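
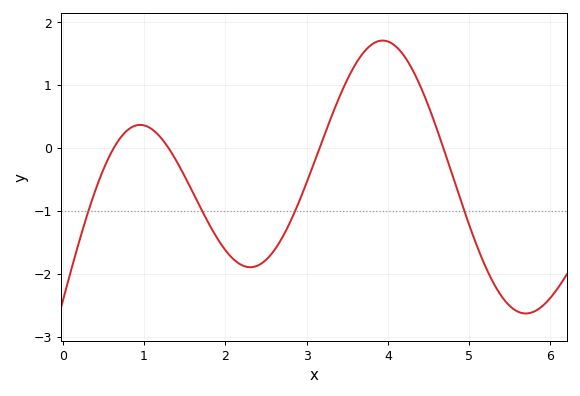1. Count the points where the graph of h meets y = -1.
4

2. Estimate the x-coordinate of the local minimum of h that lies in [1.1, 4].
2.31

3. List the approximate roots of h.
0.628, 1.3, 3.16, 4.68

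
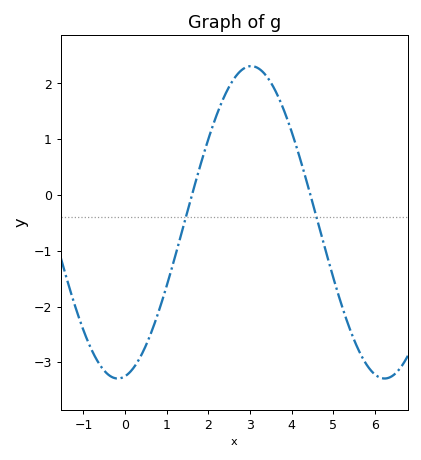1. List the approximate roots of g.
1.61, 4.45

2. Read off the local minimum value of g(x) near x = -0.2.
-3.29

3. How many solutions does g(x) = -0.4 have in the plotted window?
2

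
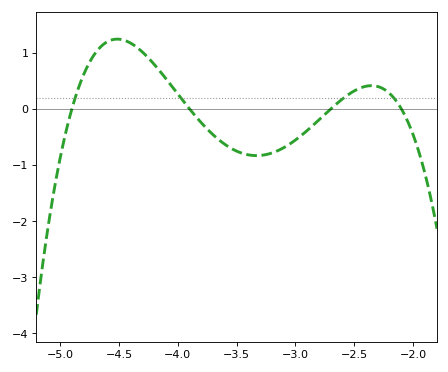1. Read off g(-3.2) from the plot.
-0.785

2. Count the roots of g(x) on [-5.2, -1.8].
4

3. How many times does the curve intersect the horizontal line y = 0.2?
4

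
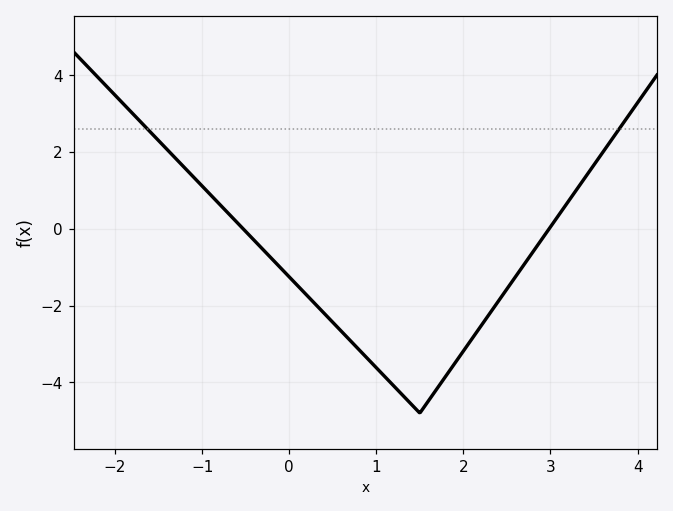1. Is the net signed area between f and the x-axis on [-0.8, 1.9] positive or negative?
negative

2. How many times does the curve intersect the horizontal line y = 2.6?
2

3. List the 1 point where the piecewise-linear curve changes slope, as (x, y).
(1.5, -4.8)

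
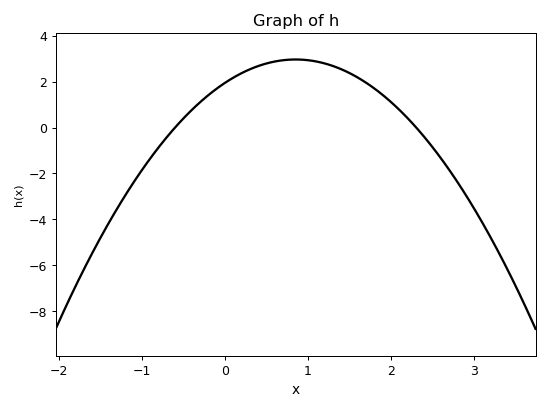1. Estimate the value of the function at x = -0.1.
1.69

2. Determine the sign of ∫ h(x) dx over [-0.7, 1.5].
positive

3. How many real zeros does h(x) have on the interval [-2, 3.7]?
2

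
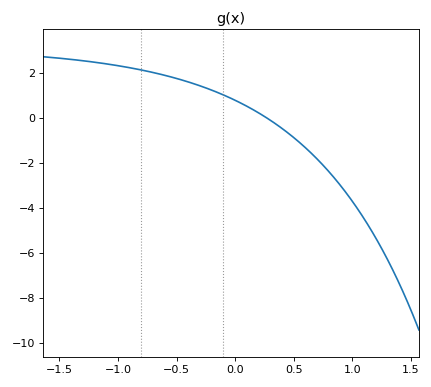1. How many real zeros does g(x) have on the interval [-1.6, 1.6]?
1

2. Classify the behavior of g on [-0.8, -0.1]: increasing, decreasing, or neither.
decreasing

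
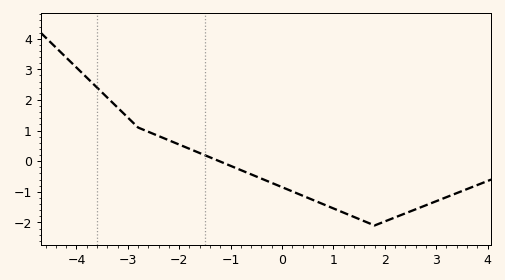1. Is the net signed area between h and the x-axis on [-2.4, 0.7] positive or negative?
negative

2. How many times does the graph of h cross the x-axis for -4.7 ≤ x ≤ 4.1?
1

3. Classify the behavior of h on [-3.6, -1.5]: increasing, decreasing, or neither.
decreasing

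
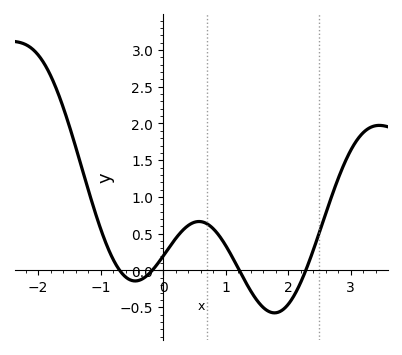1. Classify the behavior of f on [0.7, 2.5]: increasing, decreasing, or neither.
neither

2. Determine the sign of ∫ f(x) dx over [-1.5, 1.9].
positive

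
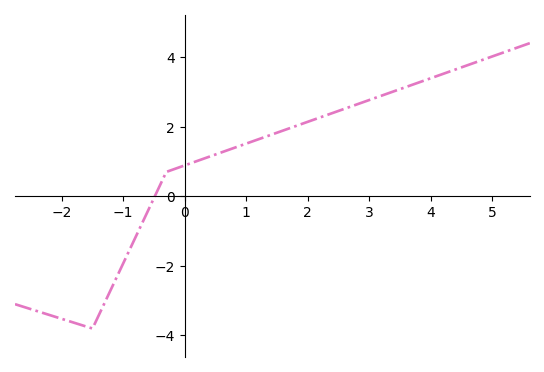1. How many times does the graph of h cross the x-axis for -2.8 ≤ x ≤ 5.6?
1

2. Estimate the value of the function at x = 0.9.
1.4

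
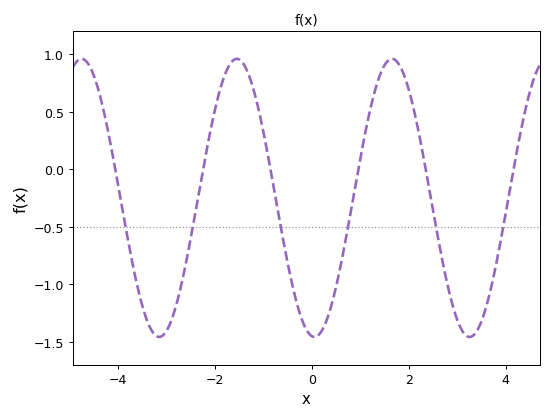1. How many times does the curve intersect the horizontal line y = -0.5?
6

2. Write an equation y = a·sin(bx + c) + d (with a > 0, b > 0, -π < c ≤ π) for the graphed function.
y = 1.21sin(2x - 1.7) - 0.25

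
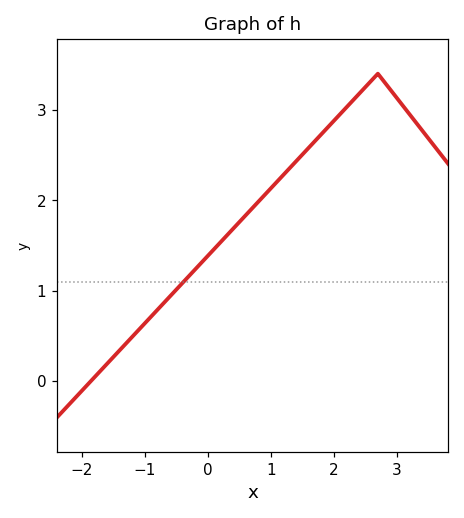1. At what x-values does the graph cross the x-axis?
-1.9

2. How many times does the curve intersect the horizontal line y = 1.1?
1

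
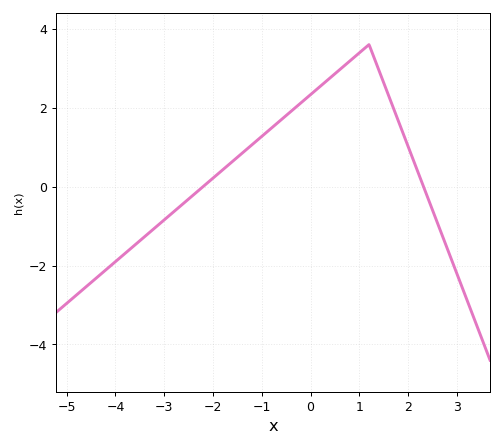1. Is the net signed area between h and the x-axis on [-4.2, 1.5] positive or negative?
positive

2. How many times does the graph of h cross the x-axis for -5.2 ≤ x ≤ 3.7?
2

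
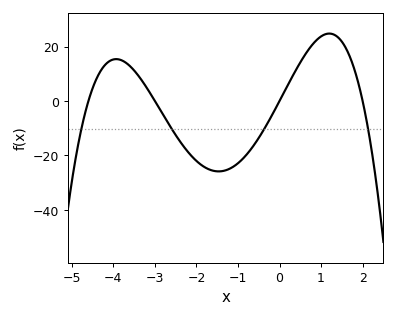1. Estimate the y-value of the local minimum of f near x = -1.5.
-26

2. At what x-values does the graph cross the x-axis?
-4.6, -3, 0, 2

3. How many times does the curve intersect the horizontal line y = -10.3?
4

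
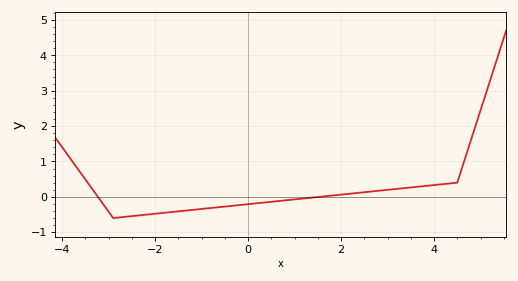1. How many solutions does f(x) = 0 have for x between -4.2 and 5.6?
2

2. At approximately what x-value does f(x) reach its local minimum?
-2.8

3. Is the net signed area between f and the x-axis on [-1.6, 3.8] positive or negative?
negative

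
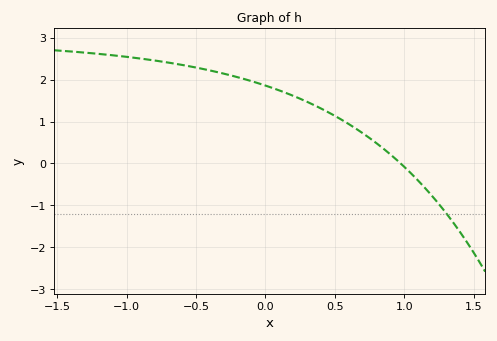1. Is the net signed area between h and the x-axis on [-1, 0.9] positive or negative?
positive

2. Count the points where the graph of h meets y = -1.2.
1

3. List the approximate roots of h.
0.974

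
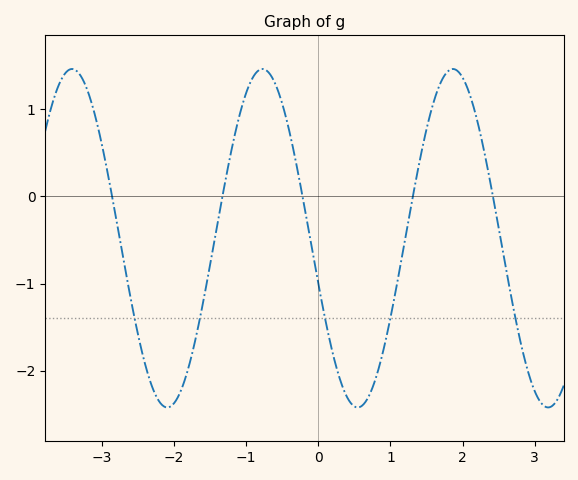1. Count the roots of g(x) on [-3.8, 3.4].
5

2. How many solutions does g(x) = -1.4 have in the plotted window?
5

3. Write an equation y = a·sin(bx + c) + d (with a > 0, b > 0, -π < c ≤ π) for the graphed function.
y = 1.94sin(2.4x - 2.9) - 0.48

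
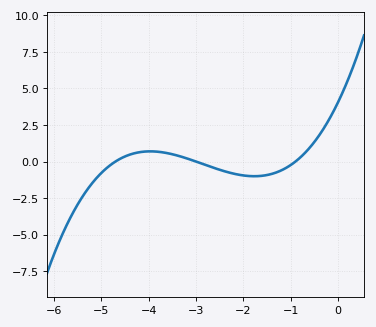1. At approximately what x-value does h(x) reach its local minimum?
-1.77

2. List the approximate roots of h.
-4.7, -3, -0.9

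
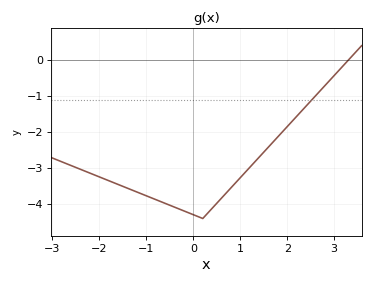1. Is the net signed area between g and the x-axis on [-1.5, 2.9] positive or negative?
negative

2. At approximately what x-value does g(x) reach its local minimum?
0.2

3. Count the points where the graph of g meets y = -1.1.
1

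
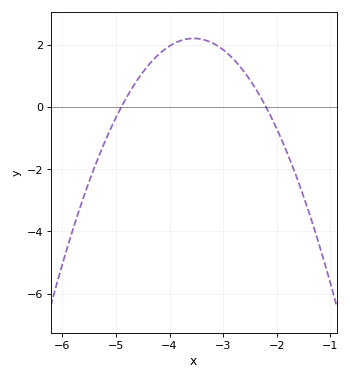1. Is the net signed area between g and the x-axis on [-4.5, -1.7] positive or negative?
positive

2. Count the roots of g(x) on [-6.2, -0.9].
2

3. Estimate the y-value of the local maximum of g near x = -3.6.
2.2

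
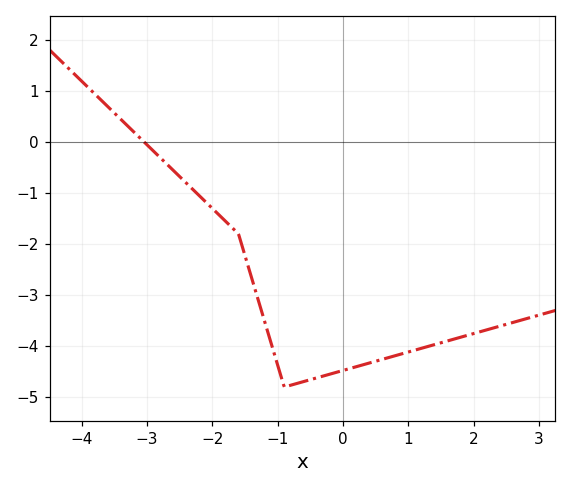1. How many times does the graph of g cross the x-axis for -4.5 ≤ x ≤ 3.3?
1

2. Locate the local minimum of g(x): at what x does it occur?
-0.8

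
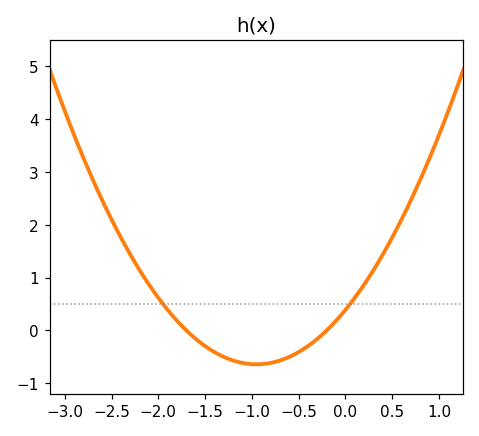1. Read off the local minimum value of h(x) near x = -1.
-0.641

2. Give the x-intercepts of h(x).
-1.7, -0.2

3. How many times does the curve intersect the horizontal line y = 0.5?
2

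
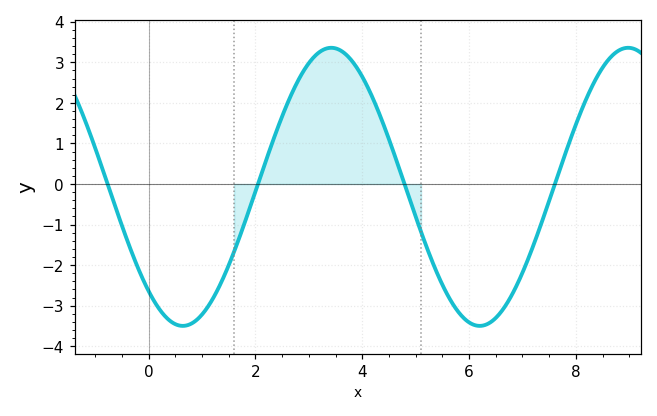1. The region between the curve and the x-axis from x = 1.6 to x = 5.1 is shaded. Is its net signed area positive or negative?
positive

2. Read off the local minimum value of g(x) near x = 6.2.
-3.5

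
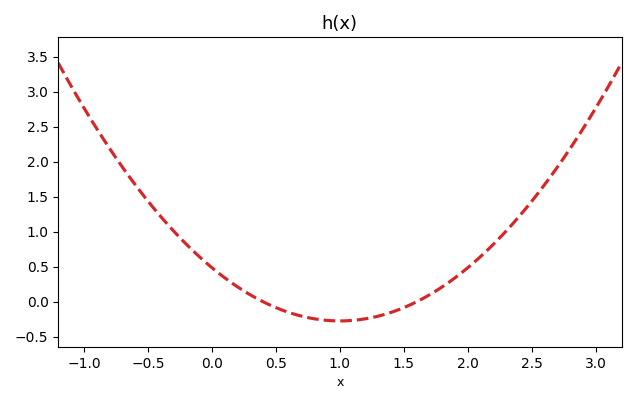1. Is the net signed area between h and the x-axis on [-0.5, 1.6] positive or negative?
positive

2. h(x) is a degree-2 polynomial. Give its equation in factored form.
y = 0.76(x - 0.4)(x - 1.6)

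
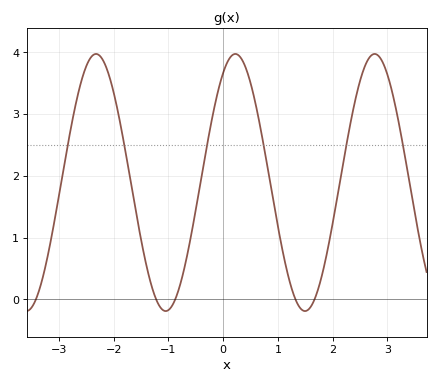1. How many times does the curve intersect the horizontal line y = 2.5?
6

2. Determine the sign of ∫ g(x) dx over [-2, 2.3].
positive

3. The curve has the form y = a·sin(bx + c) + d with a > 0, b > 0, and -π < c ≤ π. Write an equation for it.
y = 2.08sin(2.47x + 1.02) + 1.89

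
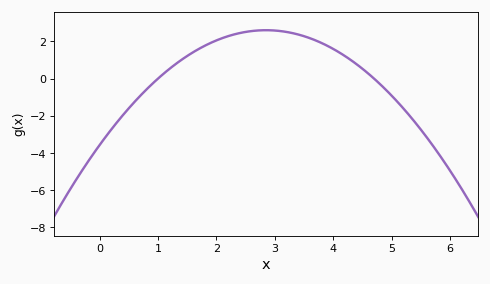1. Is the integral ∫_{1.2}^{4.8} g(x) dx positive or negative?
positive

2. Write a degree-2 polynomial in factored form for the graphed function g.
y = -0.76(x - 1)(x - 4.7)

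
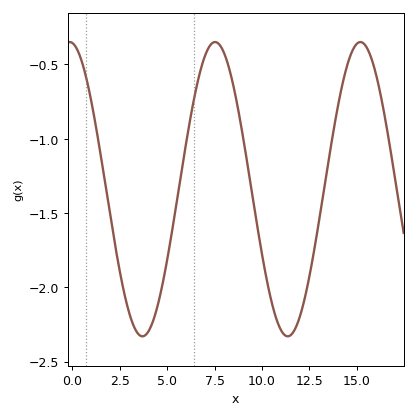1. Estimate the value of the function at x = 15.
-0.362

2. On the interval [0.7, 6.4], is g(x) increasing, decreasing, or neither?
neither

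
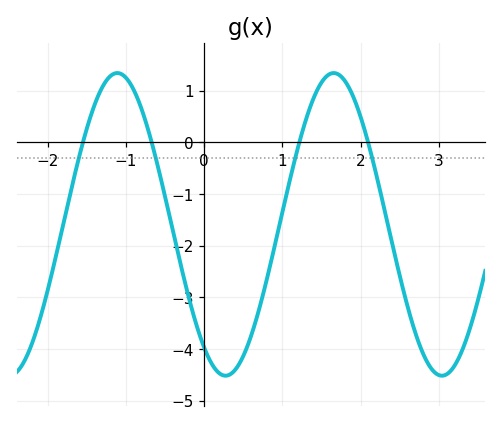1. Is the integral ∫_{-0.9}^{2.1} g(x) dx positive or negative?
negative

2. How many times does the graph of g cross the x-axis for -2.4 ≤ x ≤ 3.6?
4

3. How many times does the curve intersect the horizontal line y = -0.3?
4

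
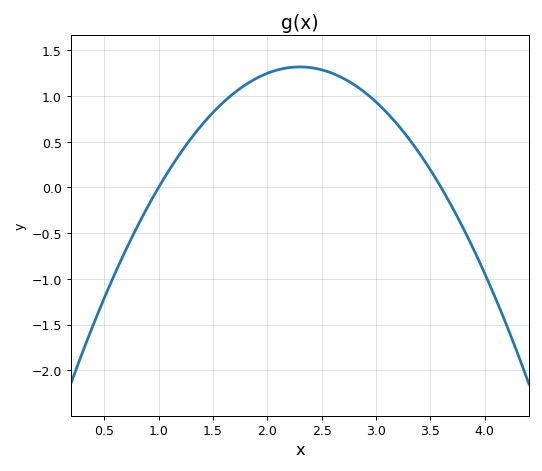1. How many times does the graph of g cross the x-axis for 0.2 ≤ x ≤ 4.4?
2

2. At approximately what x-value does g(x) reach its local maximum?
2.3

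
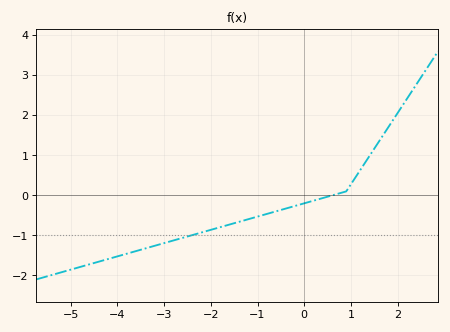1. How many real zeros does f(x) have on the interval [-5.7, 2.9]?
1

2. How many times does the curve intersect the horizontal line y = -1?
1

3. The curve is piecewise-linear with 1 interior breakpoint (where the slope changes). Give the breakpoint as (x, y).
(0.9, 0.1)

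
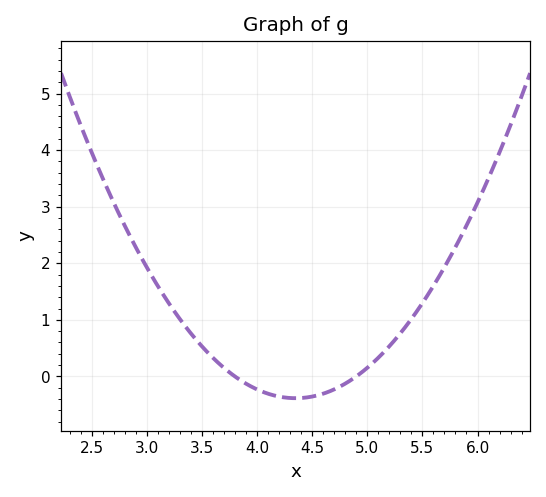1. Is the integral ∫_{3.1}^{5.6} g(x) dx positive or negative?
positive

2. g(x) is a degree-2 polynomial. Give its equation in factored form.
y = 1.27(x - 3.8)(x - 4.9)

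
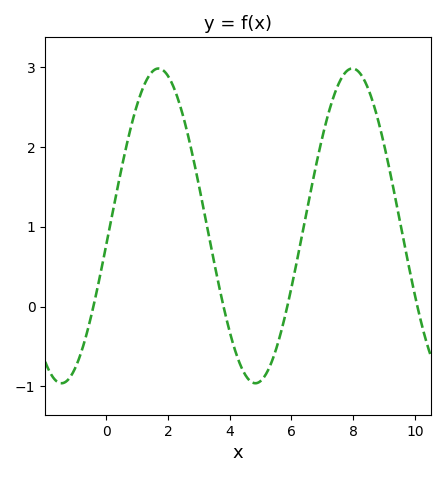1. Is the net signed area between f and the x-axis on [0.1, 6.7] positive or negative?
positive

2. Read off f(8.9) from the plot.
2.19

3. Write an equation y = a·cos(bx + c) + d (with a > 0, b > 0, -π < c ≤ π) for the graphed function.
y = 1.97cos(1x - 1.69) + 1.01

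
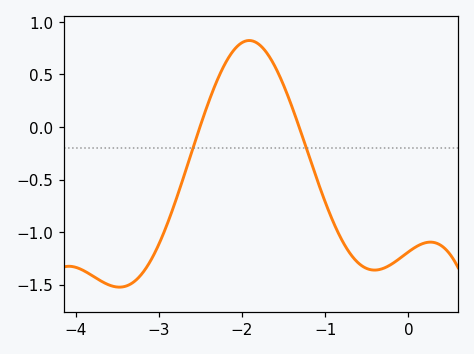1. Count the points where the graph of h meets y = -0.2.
2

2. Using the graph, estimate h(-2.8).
-0.7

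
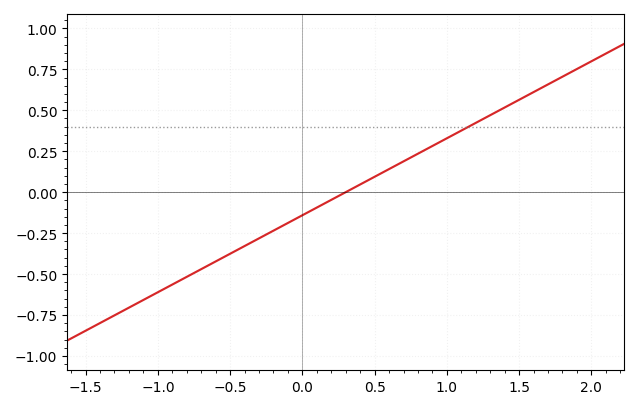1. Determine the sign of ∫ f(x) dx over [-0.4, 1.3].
positive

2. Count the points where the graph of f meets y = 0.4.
1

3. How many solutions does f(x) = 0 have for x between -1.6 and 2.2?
1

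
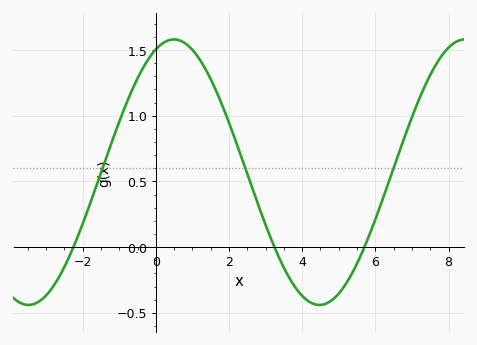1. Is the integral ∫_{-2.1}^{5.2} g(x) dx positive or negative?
positive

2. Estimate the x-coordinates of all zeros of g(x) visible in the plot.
-2.2, 3.2, 5.8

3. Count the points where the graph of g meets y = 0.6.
3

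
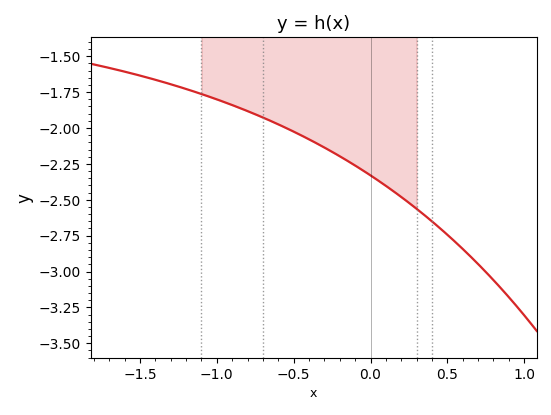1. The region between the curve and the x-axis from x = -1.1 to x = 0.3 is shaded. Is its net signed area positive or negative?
negative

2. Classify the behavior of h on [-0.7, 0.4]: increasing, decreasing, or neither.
decreasing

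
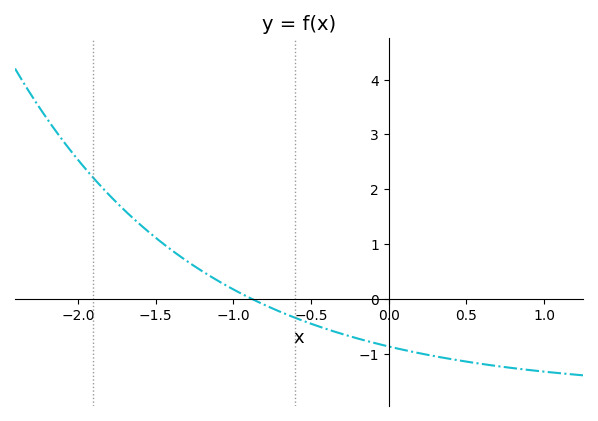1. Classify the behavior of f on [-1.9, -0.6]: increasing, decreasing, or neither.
decreasing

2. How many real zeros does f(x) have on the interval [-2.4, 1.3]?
1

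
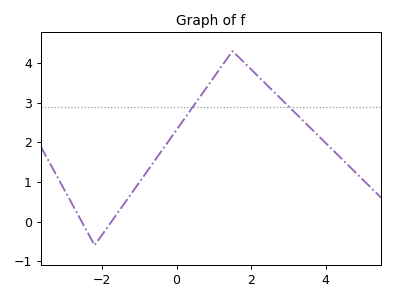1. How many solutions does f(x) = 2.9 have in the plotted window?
2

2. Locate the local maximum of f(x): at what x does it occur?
1.5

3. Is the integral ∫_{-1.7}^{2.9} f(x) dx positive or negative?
positive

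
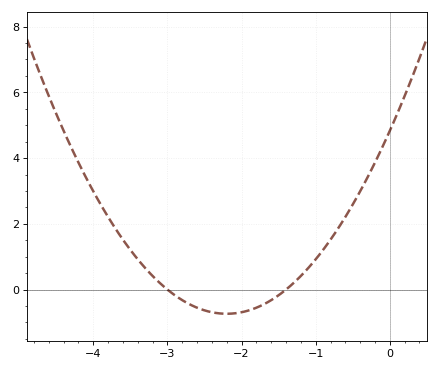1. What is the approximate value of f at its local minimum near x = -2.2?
-0.736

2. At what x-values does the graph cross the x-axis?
-3, -1.4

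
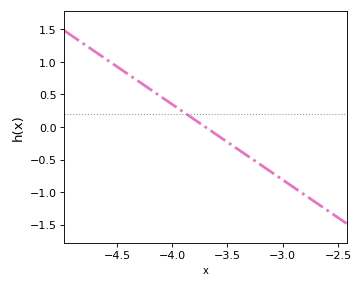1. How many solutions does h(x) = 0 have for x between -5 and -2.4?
1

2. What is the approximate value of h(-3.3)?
-0.464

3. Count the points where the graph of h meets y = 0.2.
1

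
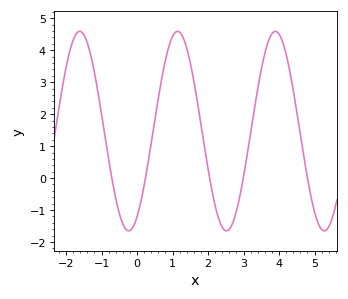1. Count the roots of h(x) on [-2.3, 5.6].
5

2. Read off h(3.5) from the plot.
3.4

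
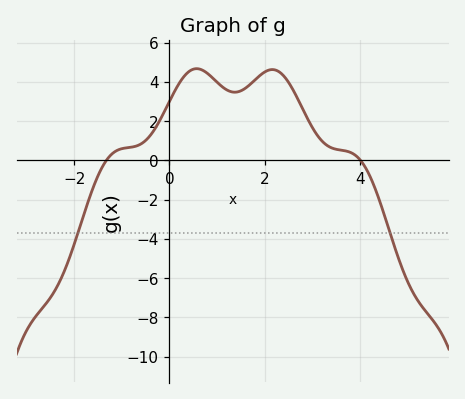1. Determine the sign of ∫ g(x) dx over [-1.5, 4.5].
positive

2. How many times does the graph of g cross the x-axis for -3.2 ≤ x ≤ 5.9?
2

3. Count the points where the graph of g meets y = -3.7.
2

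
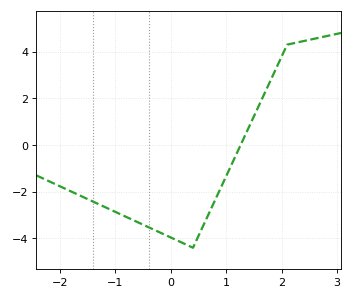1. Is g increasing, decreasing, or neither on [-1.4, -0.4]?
decreasing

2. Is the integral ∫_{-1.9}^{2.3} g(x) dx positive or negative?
negative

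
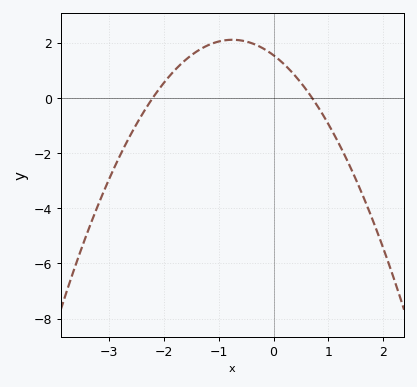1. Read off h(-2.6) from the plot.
-1.32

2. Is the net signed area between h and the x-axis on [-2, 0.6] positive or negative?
positive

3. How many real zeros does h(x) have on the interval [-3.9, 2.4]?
2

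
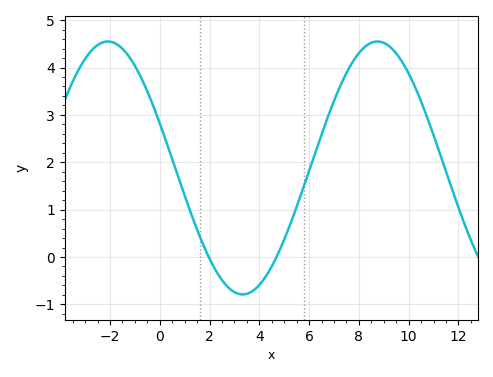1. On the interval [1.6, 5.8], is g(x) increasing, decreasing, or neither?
neither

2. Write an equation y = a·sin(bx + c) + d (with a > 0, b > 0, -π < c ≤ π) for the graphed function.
y = 2.67sin(0.58x + 2.78) + 1.88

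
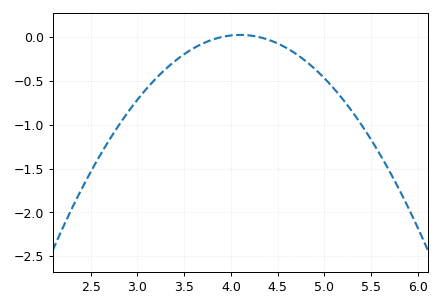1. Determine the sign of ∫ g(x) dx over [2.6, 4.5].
negative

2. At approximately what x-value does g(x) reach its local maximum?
4.1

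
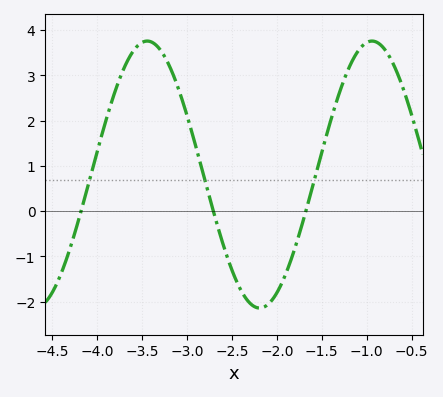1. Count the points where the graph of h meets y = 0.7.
3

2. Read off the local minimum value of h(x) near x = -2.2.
-2.1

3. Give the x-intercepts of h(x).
-4.2, -2.7, -1.7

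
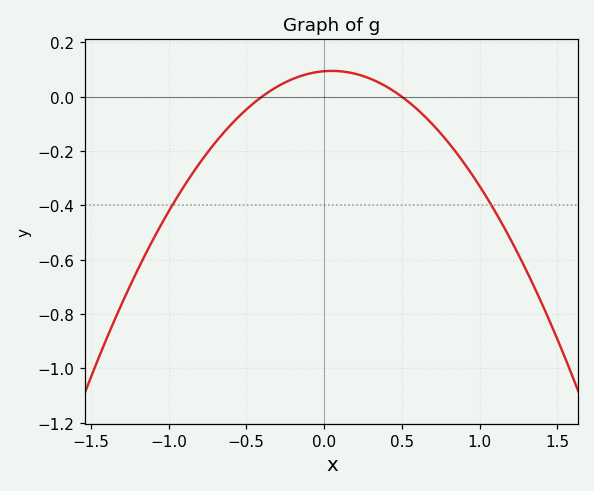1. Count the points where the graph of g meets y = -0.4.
2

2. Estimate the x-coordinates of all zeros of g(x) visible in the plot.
-0.4, 0.5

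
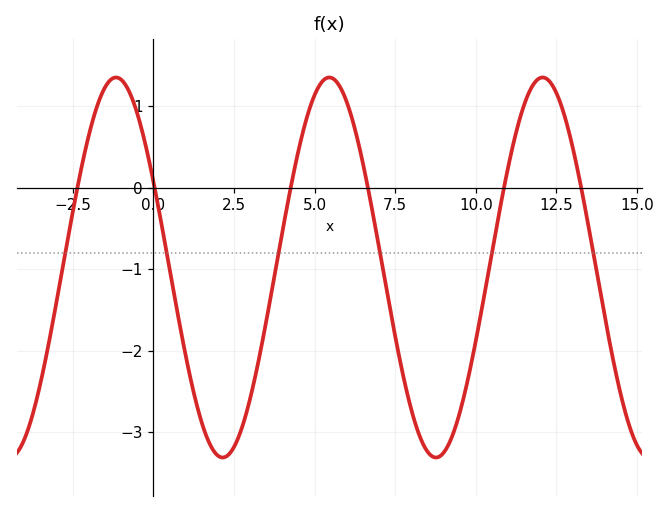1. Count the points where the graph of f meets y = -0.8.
6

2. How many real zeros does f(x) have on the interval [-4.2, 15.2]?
6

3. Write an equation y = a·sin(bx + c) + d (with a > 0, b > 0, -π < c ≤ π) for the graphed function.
y = 2.33sin(0.95x + 2.67) - 0.98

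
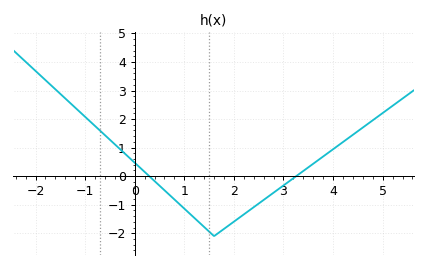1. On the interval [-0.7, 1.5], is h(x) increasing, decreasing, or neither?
decreasing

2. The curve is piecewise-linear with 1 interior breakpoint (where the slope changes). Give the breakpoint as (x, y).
(1.6, -2.1)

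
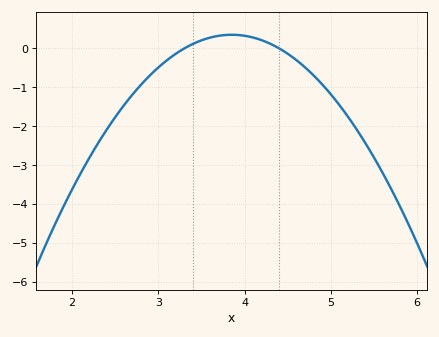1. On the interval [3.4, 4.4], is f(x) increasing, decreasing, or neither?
neither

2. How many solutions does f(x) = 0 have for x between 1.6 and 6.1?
2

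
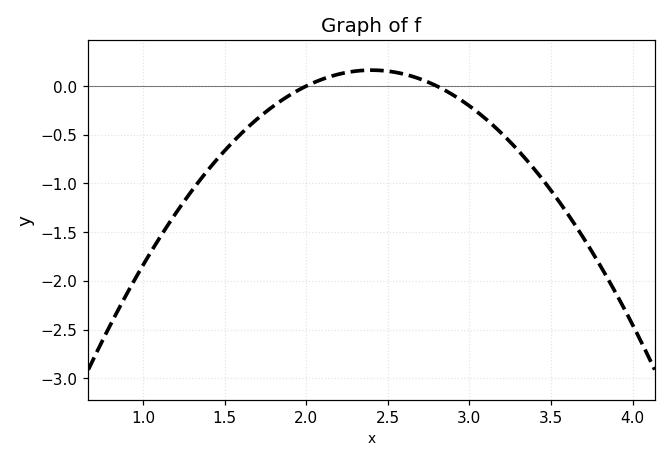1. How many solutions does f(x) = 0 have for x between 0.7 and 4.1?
2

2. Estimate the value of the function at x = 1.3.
-1.07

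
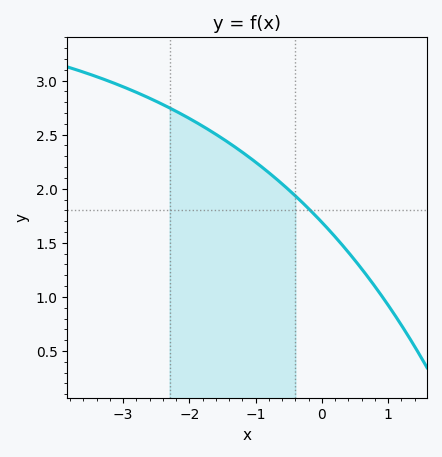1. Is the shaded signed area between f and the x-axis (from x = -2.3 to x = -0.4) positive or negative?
positive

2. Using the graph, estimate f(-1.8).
2.6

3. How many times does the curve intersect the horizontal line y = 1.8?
1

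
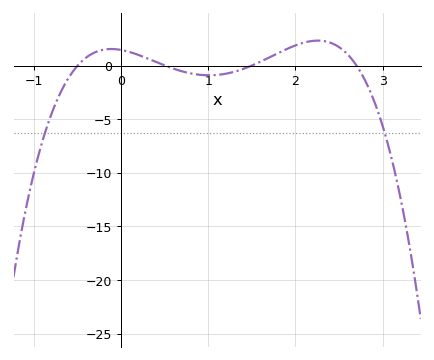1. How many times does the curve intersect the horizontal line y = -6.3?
2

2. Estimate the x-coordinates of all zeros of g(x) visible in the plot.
-0.5, 0.5, 1.5, 2.7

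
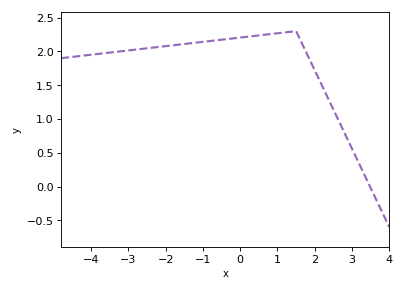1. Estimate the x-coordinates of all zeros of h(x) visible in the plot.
3.4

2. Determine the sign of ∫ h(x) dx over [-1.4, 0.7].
positive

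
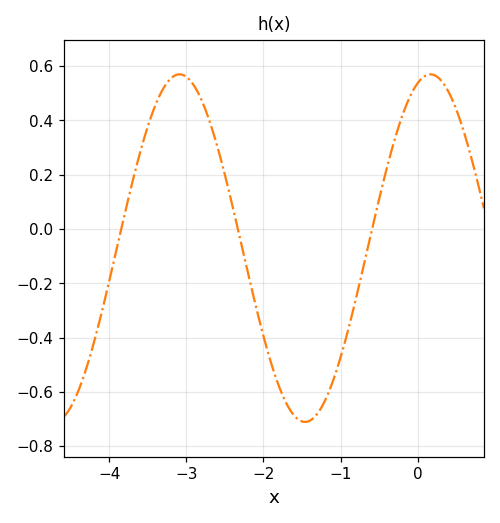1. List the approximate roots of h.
-3.85, -2.33, -0.591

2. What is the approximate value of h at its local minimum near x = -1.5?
-0.71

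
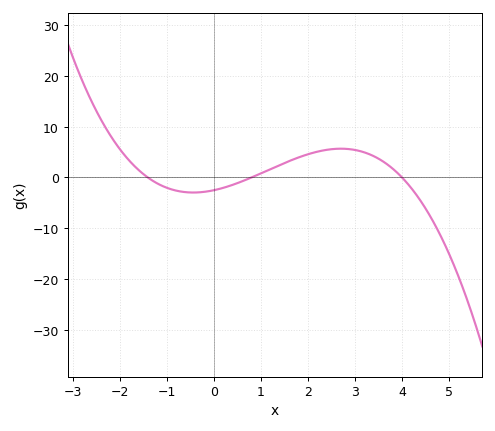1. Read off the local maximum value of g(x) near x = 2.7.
5.67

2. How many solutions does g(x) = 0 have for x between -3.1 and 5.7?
3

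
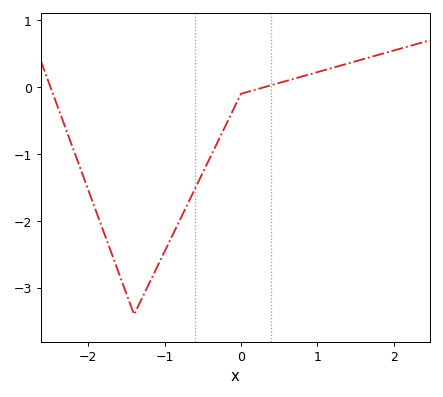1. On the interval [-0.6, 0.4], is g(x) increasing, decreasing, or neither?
increasing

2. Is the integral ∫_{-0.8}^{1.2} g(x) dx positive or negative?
negative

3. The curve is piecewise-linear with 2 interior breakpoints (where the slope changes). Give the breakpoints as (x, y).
(-1.4, -3.4); (0, -0.1)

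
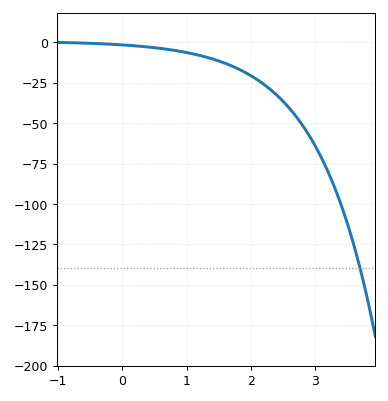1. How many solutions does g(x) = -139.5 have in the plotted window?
1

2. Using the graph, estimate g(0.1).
0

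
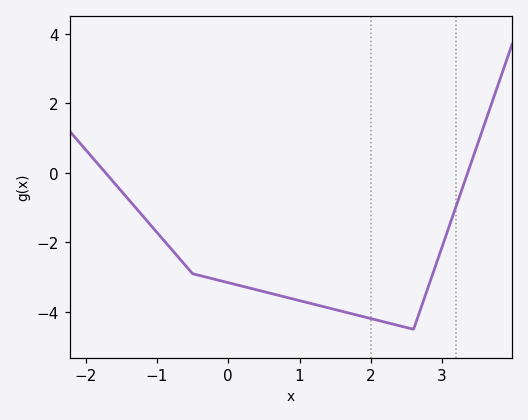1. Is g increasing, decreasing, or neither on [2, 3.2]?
neither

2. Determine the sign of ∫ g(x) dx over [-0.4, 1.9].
negative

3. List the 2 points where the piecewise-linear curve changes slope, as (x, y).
(-0.5, -2.9); (2.6, -4.5)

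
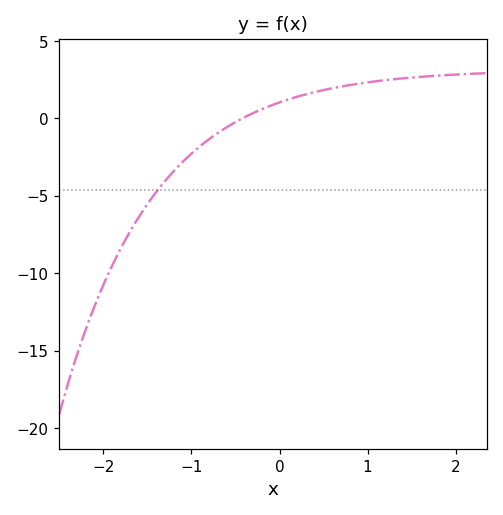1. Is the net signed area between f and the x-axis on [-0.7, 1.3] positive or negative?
positive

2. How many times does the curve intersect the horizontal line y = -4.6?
1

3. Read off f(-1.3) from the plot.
-4.05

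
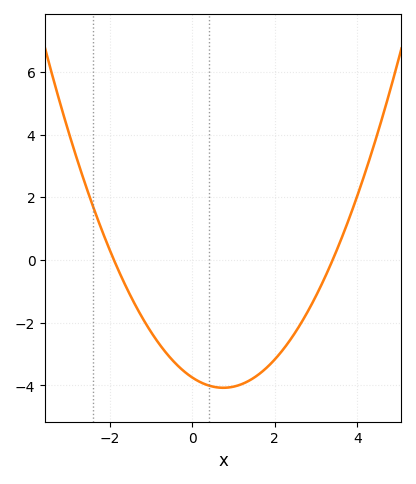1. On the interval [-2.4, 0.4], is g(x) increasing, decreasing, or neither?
decreasing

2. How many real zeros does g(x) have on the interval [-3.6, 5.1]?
2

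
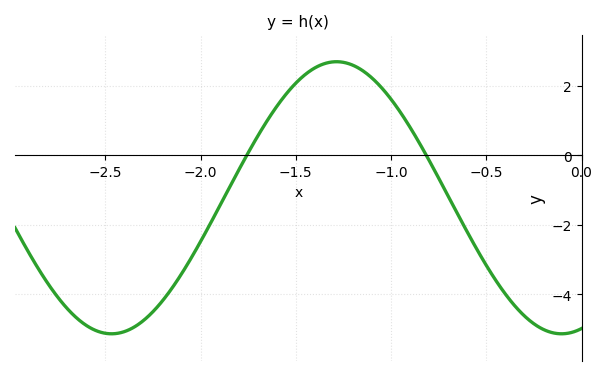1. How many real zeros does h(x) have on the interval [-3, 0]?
2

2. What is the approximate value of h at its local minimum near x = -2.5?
-5.14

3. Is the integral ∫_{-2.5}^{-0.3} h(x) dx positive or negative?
negative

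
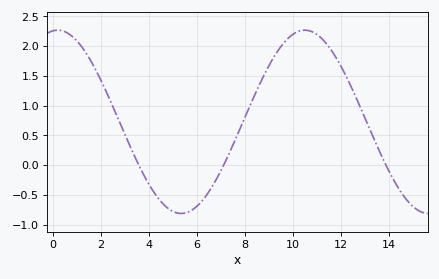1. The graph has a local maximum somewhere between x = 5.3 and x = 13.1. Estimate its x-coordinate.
10.5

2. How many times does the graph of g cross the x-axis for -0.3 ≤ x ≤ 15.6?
3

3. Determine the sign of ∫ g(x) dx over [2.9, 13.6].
positive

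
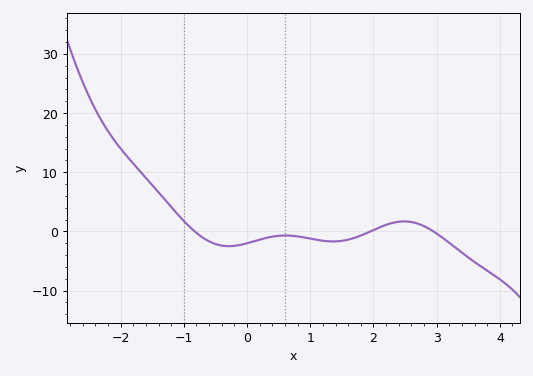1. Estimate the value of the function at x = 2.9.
0.332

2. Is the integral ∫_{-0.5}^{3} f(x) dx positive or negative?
negative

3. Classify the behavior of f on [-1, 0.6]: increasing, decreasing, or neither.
neither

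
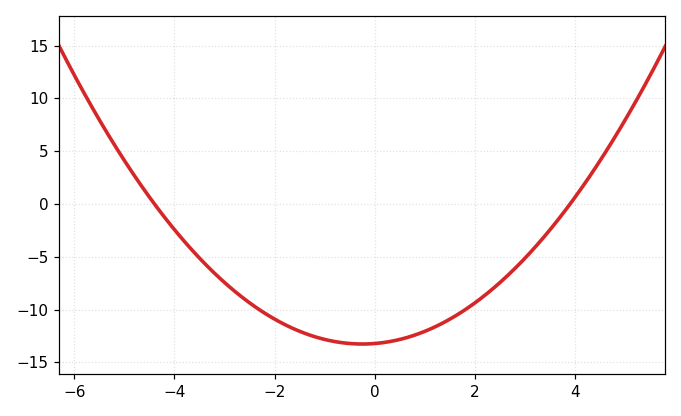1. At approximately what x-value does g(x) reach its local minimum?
-0.25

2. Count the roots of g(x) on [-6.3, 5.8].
2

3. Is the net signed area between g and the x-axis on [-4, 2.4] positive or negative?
negative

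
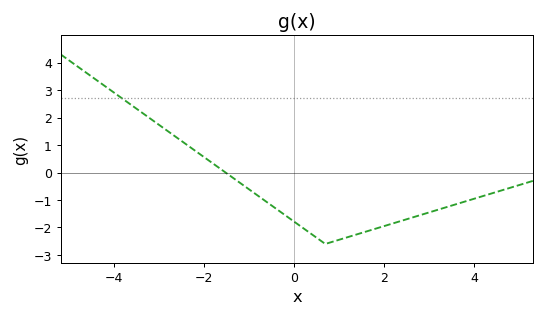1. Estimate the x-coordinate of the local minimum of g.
0.8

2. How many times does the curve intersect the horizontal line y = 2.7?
1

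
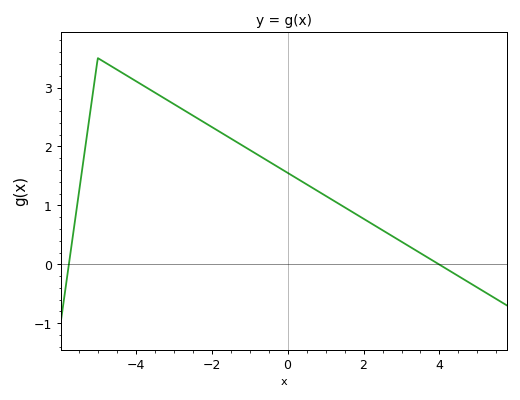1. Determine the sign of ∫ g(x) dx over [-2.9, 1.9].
positive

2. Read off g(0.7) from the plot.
1.3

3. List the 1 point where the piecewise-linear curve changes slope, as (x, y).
(-5, 3.5)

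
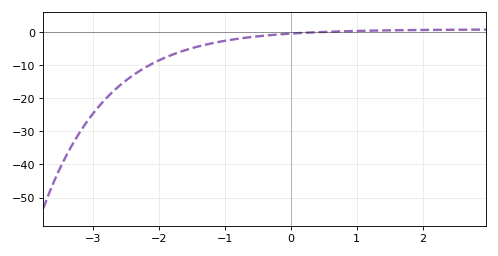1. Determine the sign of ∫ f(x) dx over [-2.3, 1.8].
negative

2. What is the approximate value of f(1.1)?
0.467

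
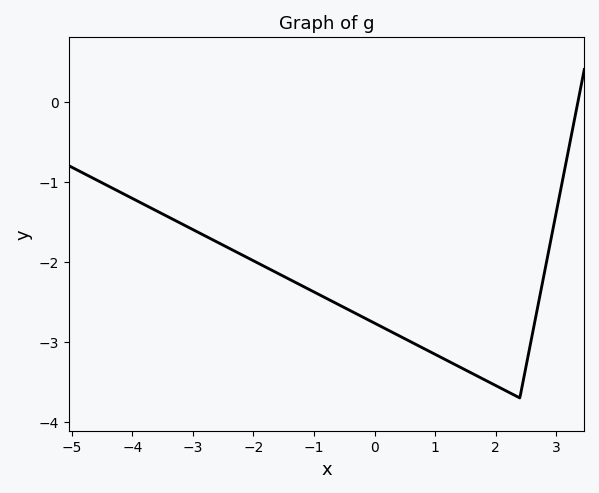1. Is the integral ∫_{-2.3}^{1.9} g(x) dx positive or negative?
negative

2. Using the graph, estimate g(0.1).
-2.8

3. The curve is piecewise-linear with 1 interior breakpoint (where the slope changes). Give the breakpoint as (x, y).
(2.4, -3.7)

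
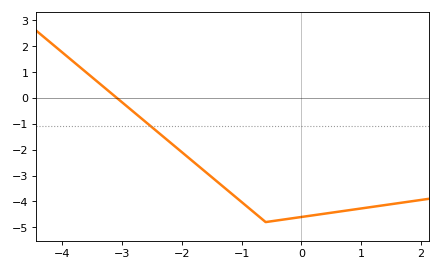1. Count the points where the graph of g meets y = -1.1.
1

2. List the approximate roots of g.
-3.09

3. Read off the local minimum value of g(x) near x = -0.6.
-4.8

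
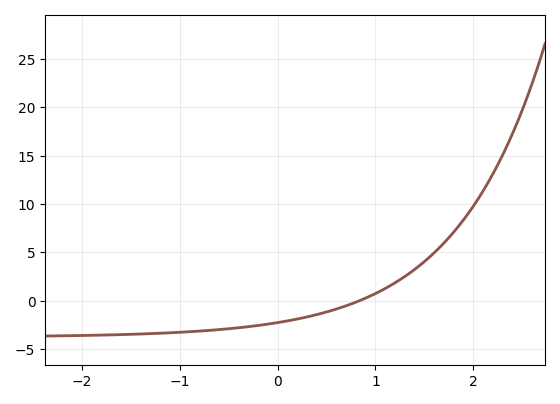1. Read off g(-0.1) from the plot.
-2.5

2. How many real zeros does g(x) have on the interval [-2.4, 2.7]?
1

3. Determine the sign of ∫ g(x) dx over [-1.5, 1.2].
negative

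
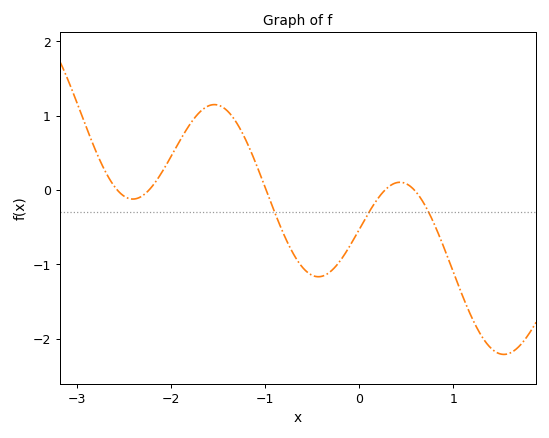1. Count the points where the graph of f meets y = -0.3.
3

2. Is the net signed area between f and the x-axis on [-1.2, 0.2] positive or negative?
negative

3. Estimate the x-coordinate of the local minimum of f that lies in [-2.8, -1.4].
-2.4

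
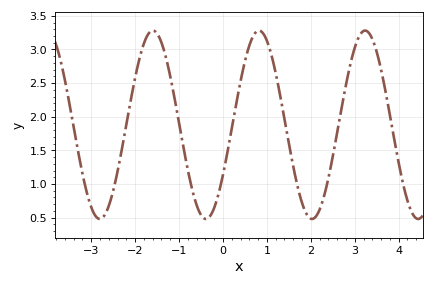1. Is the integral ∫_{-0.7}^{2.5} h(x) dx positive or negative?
positive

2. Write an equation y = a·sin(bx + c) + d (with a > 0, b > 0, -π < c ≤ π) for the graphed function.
y = 1.4sin(2.6x - 0.56) + 1.88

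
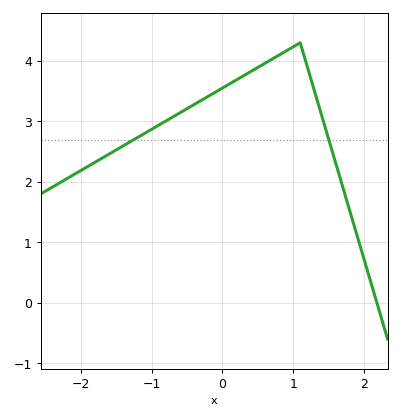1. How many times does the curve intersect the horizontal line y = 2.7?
2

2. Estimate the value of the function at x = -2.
2.2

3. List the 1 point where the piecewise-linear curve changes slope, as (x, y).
(1.1, 4.3)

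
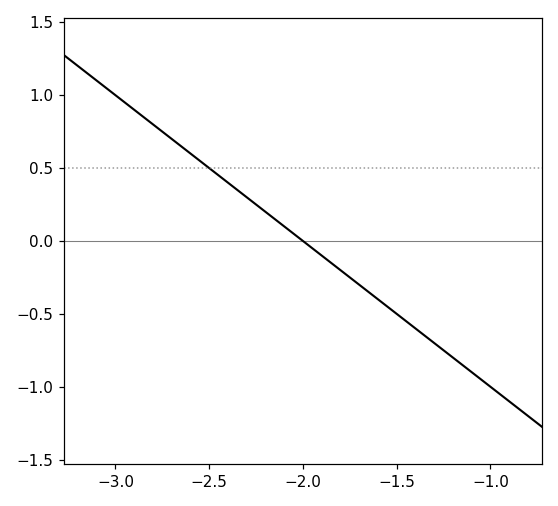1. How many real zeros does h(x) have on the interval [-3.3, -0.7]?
1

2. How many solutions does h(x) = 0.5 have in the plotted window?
1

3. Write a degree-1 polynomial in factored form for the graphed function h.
y = -1(x + 2)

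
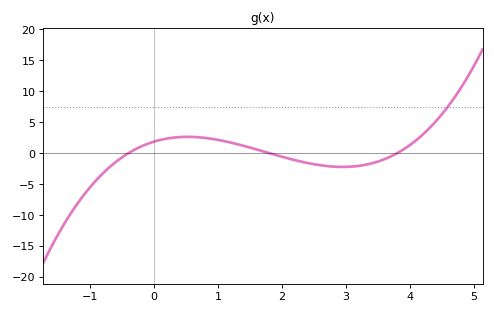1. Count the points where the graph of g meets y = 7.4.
1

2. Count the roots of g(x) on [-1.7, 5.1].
3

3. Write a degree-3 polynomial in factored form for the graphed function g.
y = 0.68(x + 0.4)(x - 1.8)(x - 3.8)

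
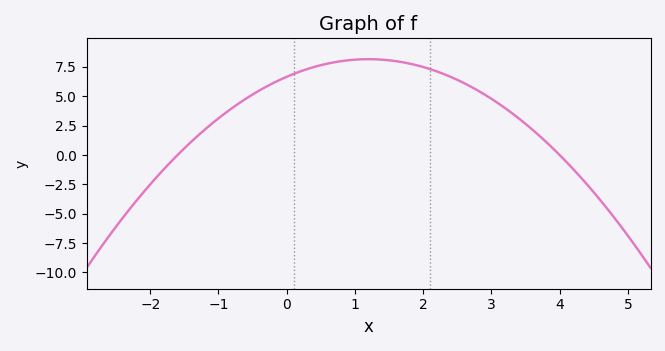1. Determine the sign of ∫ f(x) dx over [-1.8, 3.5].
positive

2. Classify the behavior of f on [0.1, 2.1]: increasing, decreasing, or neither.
neither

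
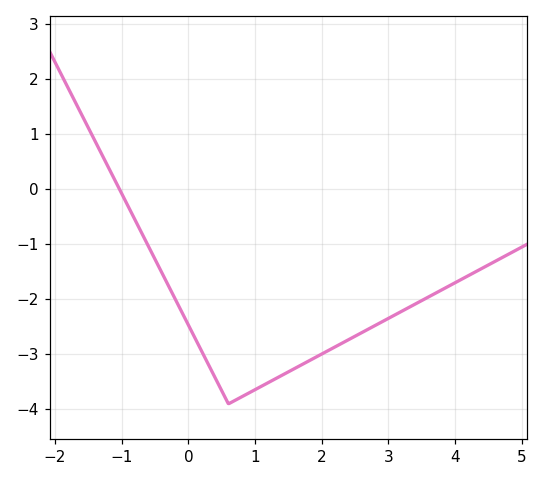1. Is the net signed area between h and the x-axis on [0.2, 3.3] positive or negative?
negative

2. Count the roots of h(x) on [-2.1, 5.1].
1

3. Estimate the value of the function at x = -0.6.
-1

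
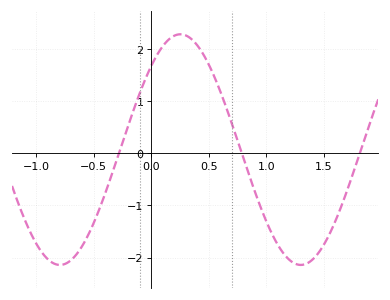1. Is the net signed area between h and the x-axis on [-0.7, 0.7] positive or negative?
positive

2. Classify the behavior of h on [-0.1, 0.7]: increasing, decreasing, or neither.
neither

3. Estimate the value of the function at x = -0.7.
-2.1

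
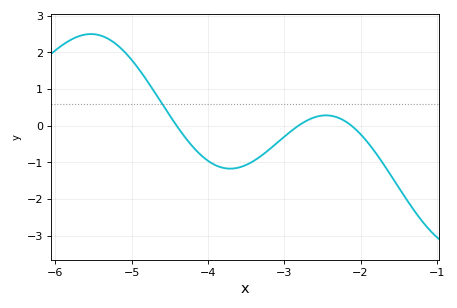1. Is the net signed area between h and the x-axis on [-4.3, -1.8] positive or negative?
negative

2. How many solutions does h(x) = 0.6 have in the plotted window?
1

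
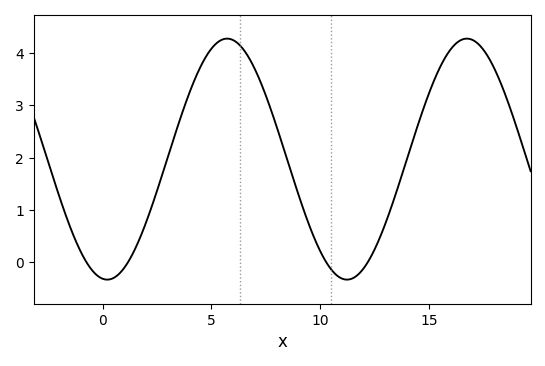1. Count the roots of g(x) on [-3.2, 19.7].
4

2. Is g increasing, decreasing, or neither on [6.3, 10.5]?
decreasing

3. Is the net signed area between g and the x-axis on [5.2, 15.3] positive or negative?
positive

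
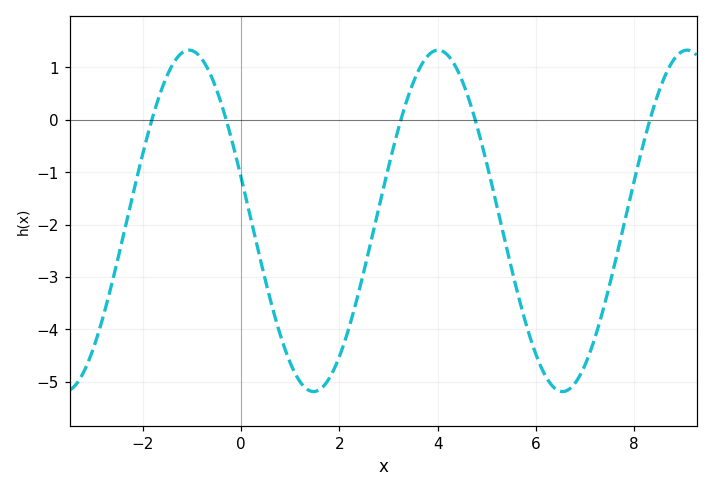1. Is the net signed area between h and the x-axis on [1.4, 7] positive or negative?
negative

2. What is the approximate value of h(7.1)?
-4.4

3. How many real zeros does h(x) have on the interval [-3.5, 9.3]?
5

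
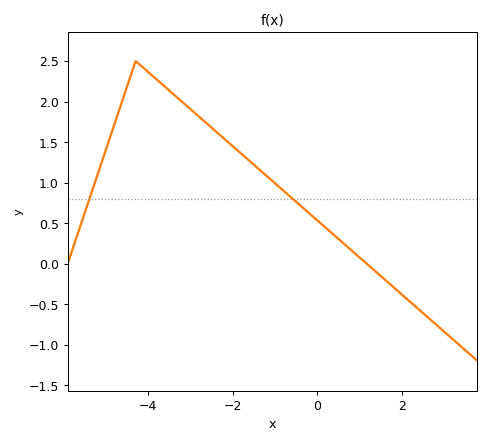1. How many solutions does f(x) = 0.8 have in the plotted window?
2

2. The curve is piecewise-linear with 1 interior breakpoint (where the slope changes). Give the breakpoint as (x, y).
(-4.3, 2.5)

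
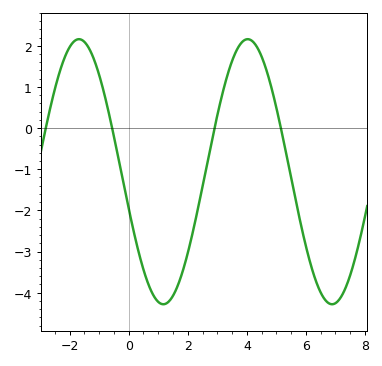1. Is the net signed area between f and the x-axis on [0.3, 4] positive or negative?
negative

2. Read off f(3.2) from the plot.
0.9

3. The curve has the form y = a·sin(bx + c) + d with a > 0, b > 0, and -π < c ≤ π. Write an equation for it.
y = 3.22sin(1.1x - 2.9) - 1.06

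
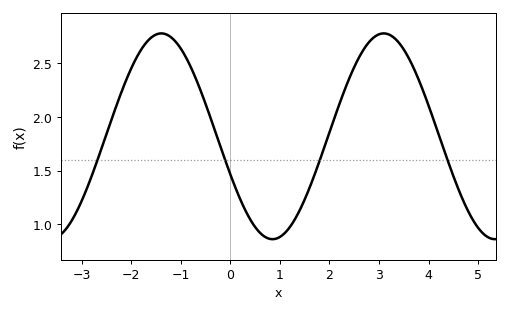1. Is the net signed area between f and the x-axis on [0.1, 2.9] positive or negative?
positive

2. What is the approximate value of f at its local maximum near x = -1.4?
2.78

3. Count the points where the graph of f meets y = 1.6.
4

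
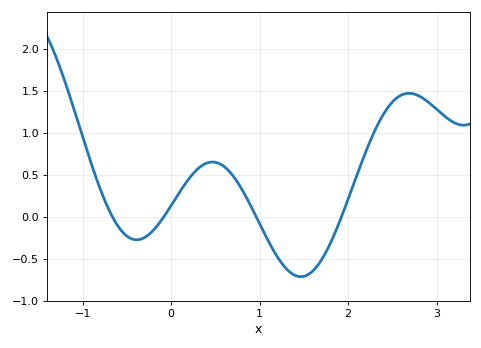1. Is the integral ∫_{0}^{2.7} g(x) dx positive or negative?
positive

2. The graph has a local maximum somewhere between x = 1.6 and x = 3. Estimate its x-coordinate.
2.69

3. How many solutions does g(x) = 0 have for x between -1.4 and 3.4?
4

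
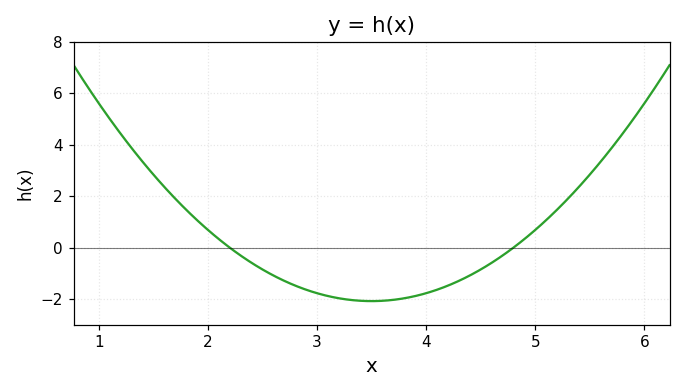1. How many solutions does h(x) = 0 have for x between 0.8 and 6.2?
2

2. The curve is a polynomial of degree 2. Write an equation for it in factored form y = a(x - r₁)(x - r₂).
y = 1.23(x - 2.2)(x - 4.8)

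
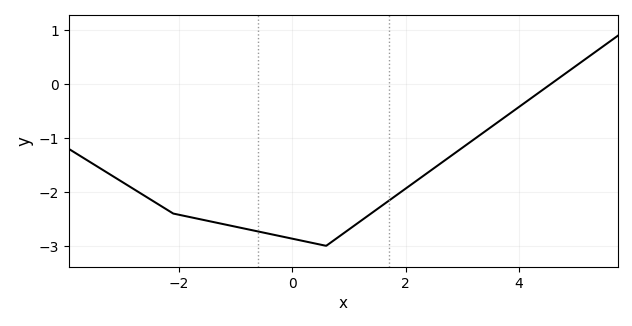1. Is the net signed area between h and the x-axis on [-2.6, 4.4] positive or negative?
negative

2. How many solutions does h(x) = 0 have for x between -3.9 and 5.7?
1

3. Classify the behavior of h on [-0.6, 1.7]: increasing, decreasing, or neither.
neither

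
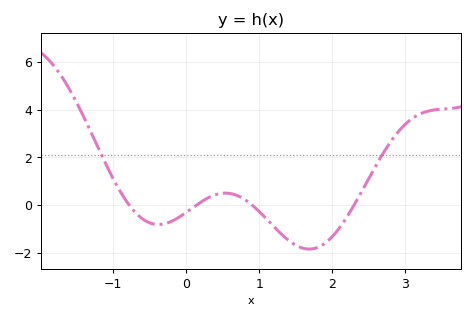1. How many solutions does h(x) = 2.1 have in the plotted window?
2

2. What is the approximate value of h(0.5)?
0.499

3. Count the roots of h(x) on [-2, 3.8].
4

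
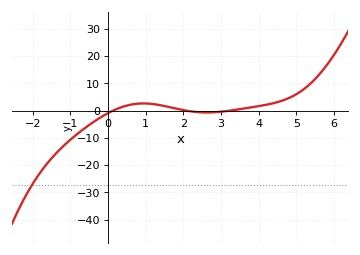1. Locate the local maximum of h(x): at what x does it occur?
1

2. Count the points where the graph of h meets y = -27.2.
1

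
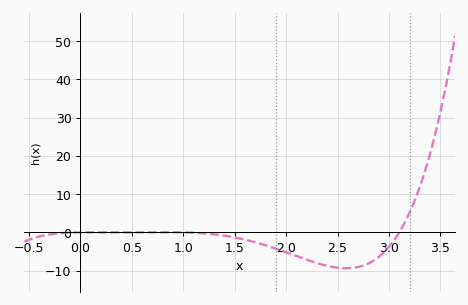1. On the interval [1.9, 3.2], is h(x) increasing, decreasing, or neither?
neither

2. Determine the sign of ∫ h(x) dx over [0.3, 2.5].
negative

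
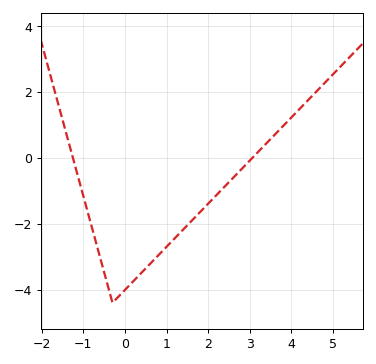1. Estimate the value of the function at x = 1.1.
-2.57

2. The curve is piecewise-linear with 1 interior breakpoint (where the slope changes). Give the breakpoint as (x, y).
(-0.3, -4.4)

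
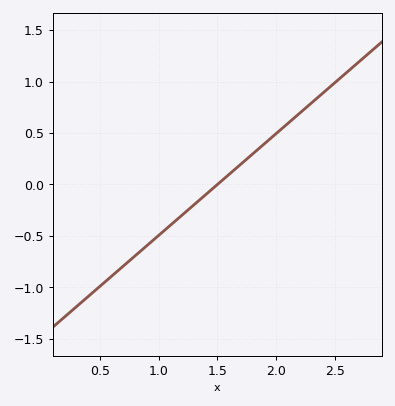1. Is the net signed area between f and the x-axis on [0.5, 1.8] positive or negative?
negative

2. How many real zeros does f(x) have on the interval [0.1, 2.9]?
1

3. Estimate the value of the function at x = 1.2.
-0.3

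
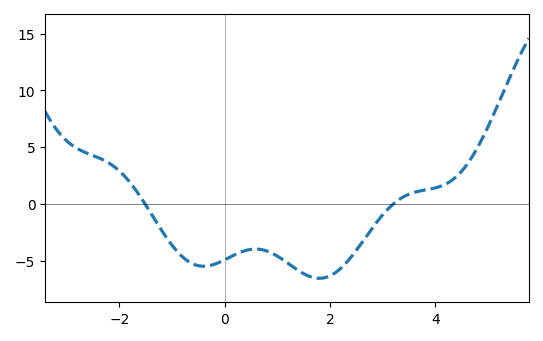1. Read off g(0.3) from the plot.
-4.23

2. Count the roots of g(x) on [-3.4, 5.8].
2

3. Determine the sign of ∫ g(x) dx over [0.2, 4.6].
negative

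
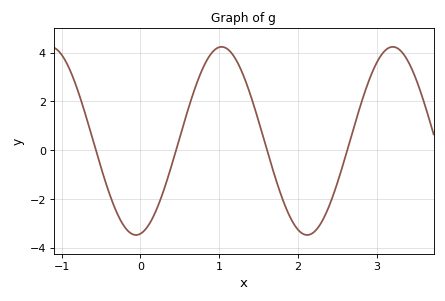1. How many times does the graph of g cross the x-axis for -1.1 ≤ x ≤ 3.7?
4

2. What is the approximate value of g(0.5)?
0.509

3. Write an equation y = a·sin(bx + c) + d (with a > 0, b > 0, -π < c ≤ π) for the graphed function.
y = 3.86sin(2.89x - 1.41) + 0.38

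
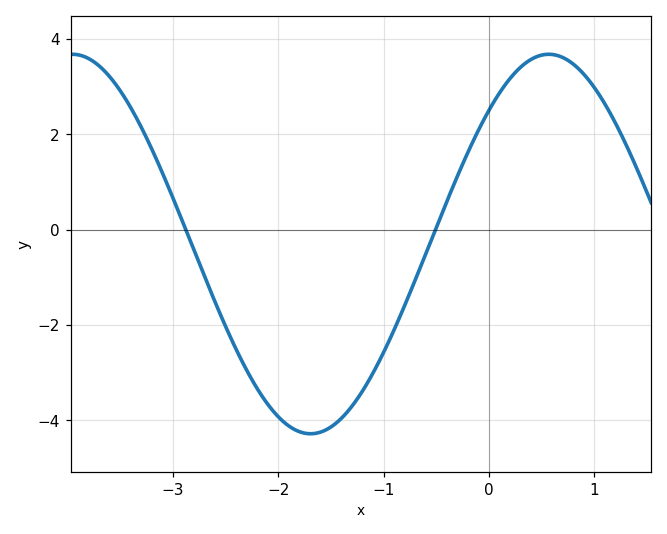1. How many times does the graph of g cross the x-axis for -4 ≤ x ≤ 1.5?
2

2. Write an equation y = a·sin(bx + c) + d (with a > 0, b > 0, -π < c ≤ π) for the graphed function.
y = 3.98sin(1.39x + 0.782) - 0.3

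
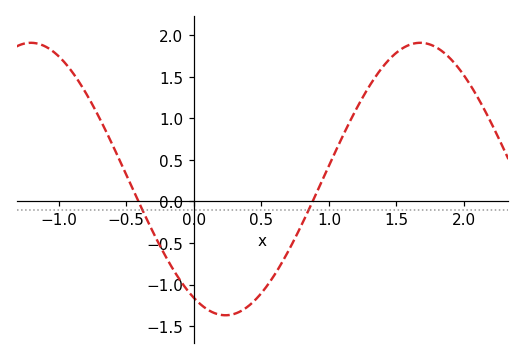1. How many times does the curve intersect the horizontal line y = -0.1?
2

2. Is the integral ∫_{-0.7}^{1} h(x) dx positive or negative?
negative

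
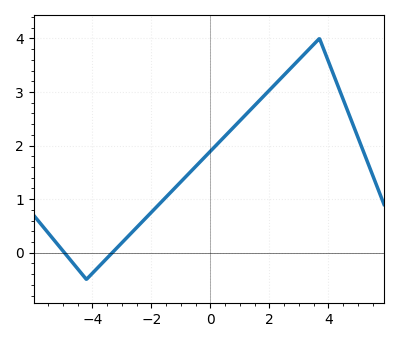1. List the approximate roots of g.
-4.95, -3.32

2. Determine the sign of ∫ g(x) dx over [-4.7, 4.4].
positive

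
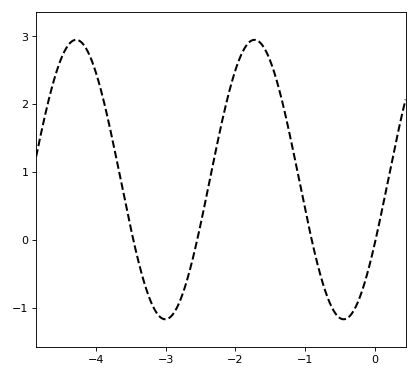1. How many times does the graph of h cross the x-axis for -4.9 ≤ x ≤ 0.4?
4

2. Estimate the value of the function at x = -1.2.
1.5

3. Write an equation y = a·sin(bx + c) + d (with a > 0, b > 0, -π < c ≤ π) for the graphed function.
y = 2.06sin(2.5x - 0.48) + 0.89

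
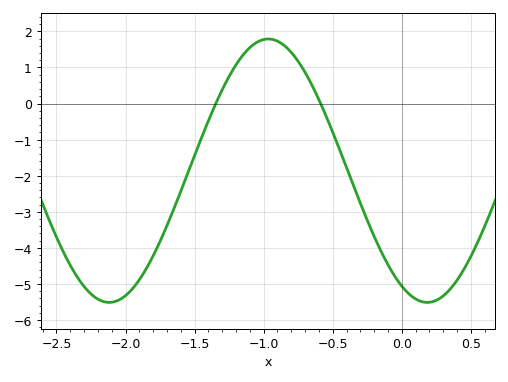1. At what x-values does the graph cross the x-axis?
-1.35, -0.588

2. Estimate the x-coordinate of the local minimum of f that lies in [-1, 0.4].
0.184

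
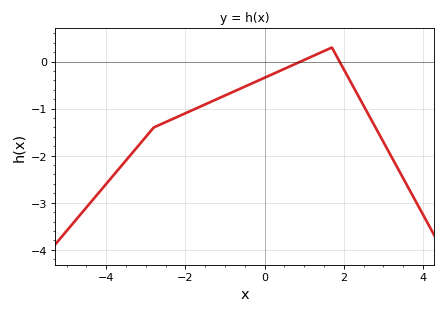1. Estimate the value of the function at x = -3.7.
-2.3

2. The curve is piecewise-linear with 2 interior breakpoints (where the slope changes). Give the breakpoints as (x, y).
(-2.8, -1.4); (1.7, 0.3)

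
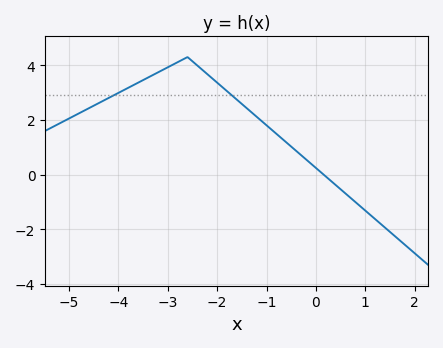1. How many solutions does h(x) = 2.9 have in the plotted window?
2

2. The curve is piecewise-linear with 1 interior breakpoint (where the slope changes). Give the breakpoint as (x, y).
(-2.6, 4.3)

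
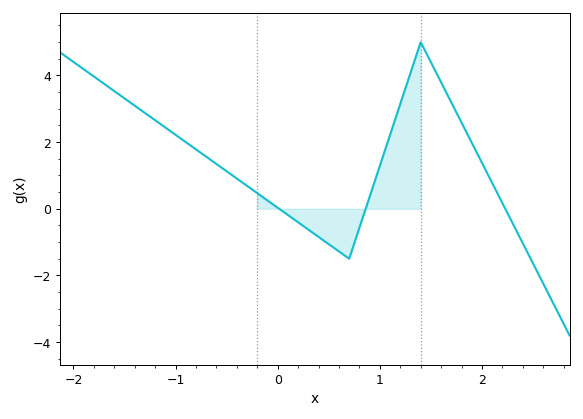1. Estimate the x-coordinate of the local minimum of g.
0.698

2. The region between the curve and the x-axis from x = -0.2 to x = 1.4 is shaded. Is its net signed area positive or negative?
positive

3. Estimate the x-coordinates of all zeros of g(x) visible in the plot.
0.014, 0.862, 2.23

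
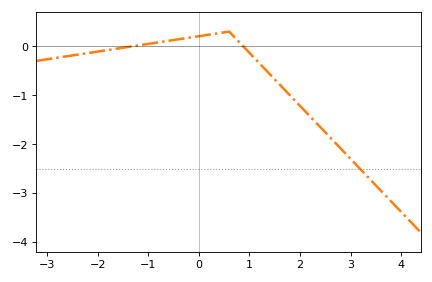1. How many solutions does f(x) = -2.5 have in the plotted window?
1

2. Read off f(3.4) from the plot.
-2.74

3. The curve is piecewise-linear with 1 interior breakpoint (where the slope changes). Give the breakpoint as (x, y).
(0.6, 0.3)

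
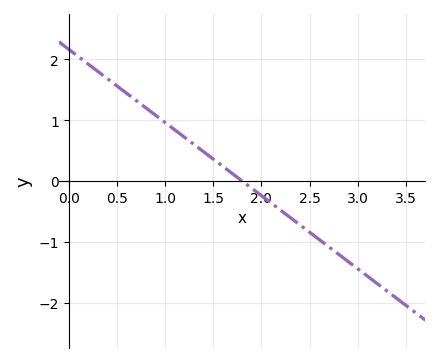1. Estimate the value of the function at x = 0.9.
1.08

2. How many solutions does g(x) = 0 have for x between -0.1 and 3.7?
1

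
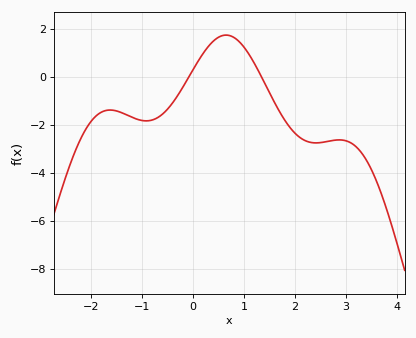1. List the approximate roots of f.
-0.085, 1.34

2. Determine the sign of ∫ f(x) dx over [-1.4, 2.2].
negative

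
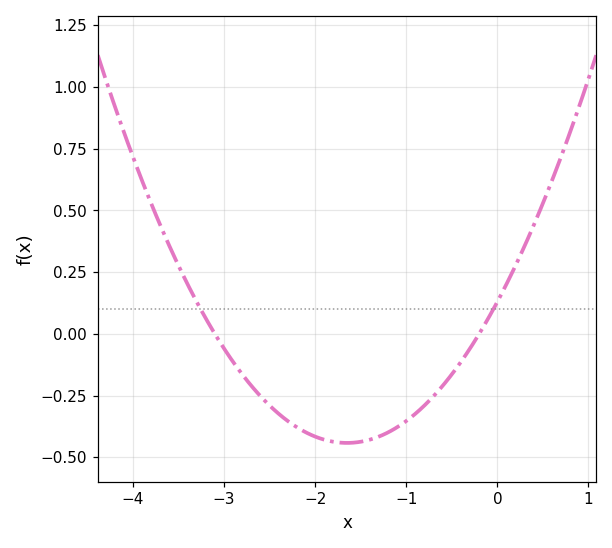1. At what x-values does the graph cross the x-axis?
-3.1, -0.2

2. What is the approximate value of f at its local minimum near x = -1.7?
-0.44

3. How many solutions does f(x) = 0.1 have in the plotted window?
2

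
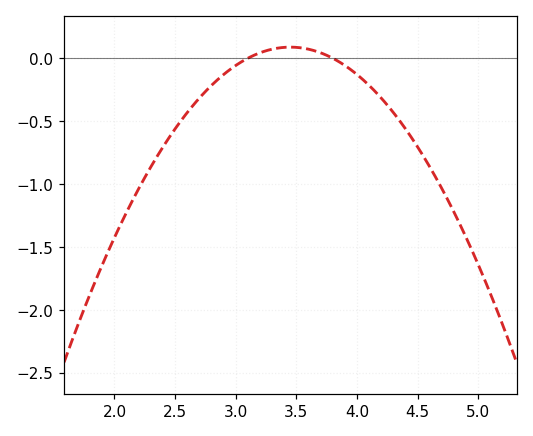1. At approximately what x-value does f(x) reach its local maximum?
3.45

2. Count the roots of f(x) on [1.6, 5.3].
2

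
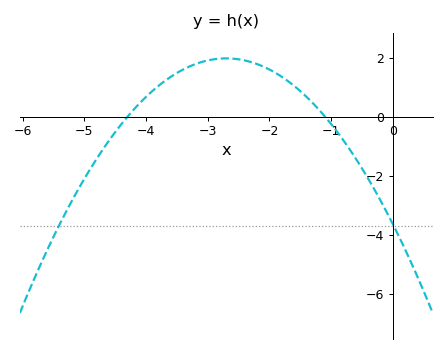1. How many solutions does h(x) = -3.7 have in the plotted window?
2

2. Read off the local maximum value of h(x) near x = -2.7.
1.97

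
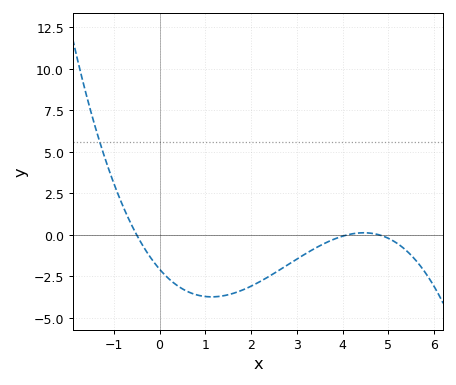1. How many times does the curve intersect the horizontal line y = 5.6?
1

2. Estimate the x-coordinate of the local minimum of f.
1.2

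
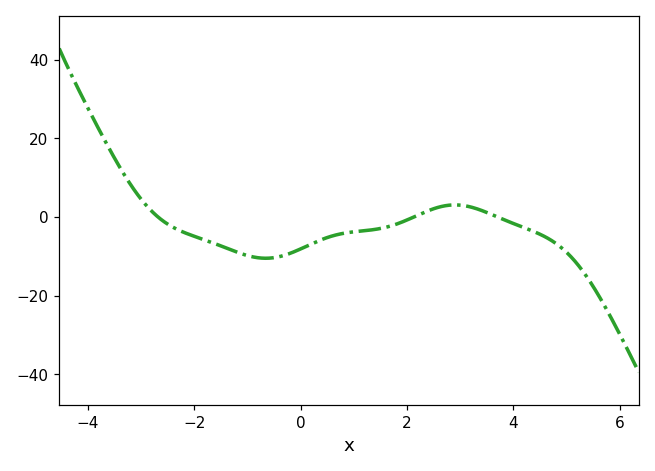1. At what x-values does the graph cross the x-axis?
-2.6, 2.2, 3.8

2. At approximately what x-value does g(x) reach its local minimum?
-0.6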